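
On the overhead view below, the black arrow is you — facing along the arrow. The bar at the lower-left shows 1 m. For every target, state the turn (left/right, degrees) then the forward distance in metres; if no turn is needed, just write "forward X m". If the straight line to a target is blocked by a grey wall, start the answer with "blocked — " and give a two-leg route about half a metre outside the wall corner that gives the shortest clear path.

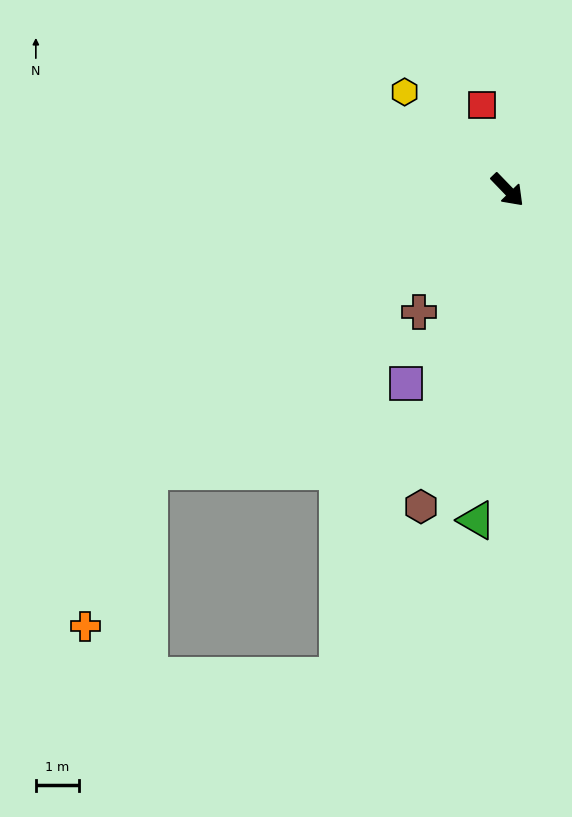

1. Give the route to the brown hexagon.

turn right 59°, forward 7.6 m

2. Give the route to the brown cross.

turn right 80°, forward 3.5 m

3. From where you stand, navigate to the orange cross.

blocked — turn right 96°, forward 10.6 m, then turn left 29°, forward 3.9 m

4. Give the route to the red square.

turn left 153°, forward 2.1 m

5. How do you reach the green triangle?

turn right 49°, forward 7.7 m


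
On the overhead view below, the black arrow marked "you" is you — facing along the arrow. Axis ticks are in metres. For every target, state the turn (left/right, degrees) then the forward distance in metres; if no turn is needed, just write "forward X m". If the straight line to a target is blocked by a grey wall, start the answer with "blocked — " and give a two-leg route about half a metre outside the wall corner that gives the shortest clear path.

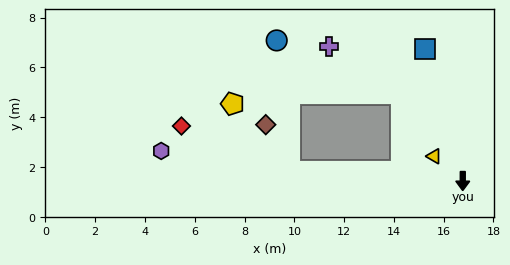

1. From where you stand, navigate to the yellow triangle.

turn right 131°, forward 1.5 m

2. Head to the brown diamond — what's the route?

blocked — turn right 93°, forward 7.0 m, then turn right 59°, forward 2.1 m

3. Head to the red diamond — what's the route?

blocked — turn right 93°, forward 7.0 m, then turn right 19°, forward 4.7 m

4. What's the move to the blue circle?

blocked — turn right 93°, forward 7.0 m, then turn right 81°, forward 5.3 m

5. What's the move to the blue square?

turn right 164°, forward 5.5 m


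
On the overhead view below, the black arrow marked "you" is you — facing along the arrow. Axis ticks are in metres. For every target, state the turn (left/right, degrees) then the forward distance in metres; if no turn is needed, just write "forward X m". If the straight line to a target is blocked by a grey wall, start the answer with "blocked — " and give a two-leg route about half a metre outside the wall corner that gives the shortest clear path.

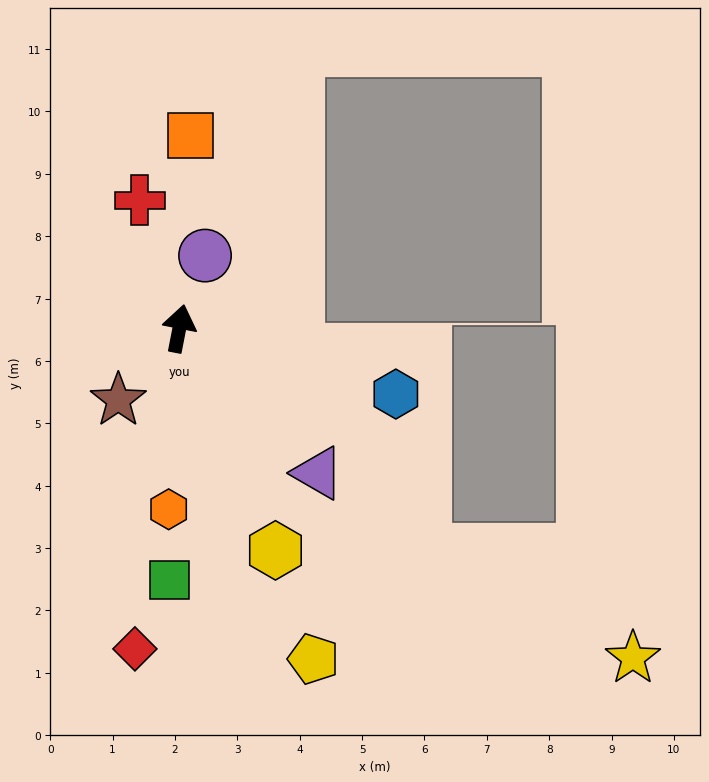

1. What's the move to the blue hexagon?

turn right 96°, forward 3.6 m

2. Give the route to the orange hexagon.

turn right 172°, forward 2.9 m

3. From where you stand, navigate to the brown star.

turn left 151°, forward 1.5 m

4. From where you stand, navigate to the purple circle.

turn right 8°, forward 1.2 m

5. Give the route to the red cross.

turn left 28°, forward 2.2 m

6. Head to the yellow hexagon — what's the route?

turn right 146°, forward 3.9 m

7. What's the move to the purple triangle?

turn right 125°, forward 3.2 m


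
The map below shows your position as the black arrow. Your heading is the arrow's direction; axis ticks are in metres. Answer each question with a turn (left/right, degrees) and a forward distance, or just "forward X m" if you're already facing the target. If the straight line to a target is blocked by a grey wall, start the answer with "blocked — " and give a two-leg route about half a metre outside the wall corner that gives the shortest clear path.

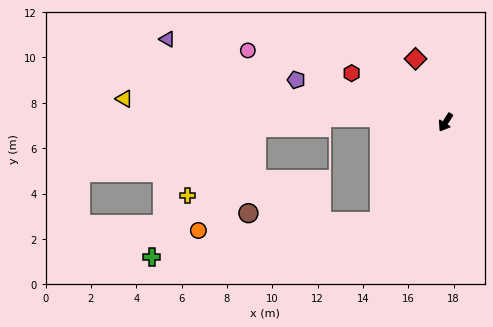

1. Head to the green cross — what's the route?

blocked — forward 5.3 m, then turn right 49°, forward 10.2 m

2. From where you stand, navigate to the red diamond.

turn right 122°, forward 3.1 m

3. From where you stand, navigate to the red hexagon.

turn right 85°, forward 4.7 m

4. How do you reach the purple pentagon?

turn right 73°, forward 6.8 m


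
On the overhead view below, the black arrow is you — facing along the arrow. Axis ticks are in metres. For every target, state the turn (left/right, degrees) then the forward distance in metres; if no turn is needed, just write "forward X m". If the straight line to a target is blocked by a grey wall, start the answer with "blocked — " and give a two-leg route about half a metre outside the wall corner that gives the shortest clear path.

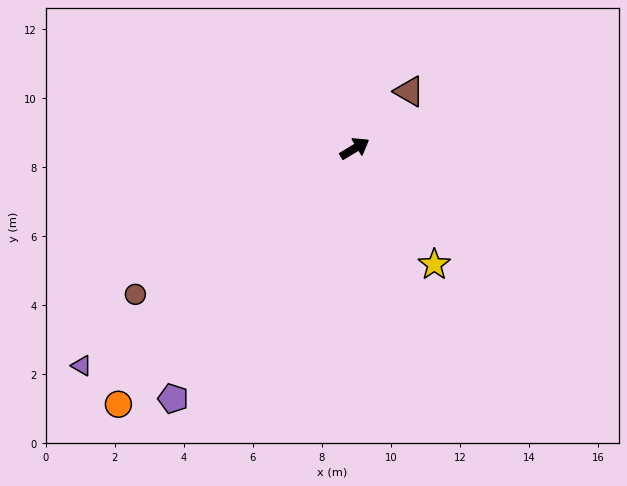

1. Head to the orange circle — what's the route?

turn right 164°, forward 10.1 m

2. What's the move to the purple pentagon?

turn right 157°, forward 9.0 m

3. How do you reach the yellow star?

turn right 87°, forward 4.1 m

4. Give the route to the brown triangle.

turn left 15°, forward 2.3 m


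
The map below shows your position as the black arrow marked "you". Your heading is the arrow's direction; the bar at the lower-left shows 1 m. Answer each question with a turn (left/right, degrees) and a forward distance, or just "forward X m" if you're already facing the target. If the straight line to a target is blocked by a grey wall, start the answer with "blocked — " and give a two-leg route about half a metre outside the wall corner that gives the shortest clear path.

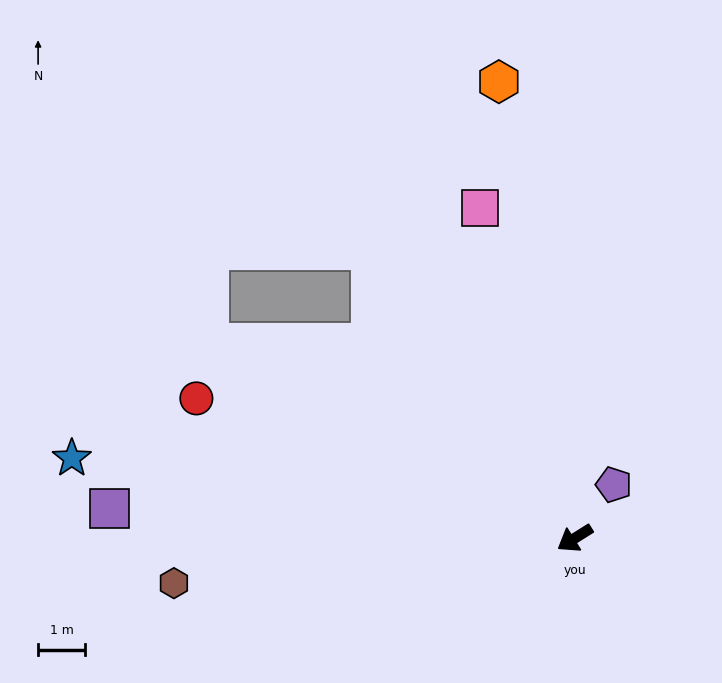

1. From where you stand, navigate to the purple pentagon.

turn right 158°, forward 1.4 m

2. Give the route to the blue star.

turn right 41°, forward 10.9 m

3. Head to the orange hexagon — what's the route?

turn right 113°, forward 9.9 m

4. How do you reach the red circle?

turn right 52°, forward 8.6 m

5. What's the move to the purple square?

turn right 36°, forward 9.9 m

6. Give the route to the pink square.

turn right 106°, forward 7.3 m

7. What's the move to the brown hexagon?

turn right 26°, forward 8.6 m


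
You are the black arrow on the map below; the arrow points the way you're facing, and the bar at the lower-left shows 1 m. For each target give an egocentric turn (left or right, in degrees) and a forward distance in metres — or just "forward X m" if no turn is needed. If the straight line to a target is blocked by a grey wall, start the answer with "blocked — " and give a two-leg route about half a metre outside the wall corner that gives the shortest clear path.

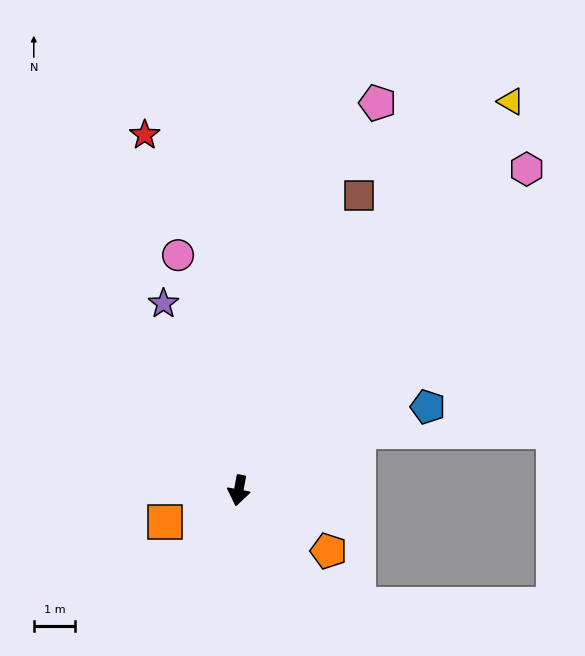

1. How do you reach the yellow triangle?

turn left 155°, forward 11.5 m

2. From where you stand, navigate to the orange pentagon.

turn left 66°, forward 2.6 m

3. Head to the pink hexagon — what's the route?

turn left 149°, forward 10.5 m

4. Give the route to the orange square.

turn right 57°, forward 1.9 m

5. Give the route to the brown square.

turn left 168°, forward 7.7 m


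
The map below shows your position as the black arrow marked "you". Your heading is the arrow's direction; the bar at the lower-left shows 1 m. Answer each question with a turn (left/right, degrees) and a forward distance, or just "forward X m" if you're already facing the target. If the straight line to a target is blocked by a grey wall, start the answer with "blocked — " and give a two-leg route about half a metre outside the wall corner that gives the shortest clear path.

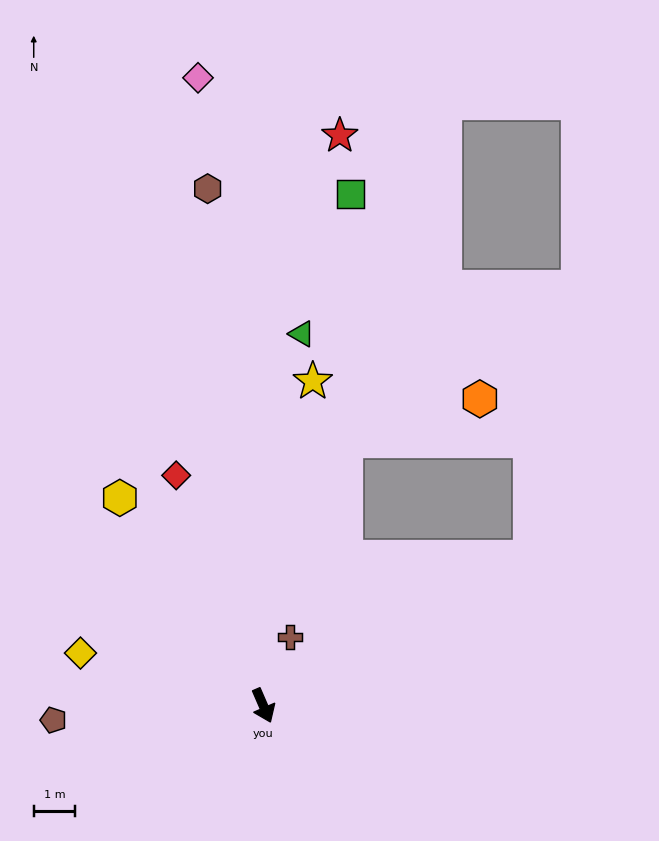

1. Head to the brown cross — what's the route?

turn left 135°, forward 1.8 m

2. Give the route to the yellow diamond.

turn right 129°, forward 4.6 m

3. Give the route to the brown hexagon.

turn left 163°, forward 12.6 m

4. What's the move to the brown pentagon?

turn right 109°, forward 5.1 m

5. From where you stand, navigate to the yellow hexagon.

turn right 169°, forward 6.1 m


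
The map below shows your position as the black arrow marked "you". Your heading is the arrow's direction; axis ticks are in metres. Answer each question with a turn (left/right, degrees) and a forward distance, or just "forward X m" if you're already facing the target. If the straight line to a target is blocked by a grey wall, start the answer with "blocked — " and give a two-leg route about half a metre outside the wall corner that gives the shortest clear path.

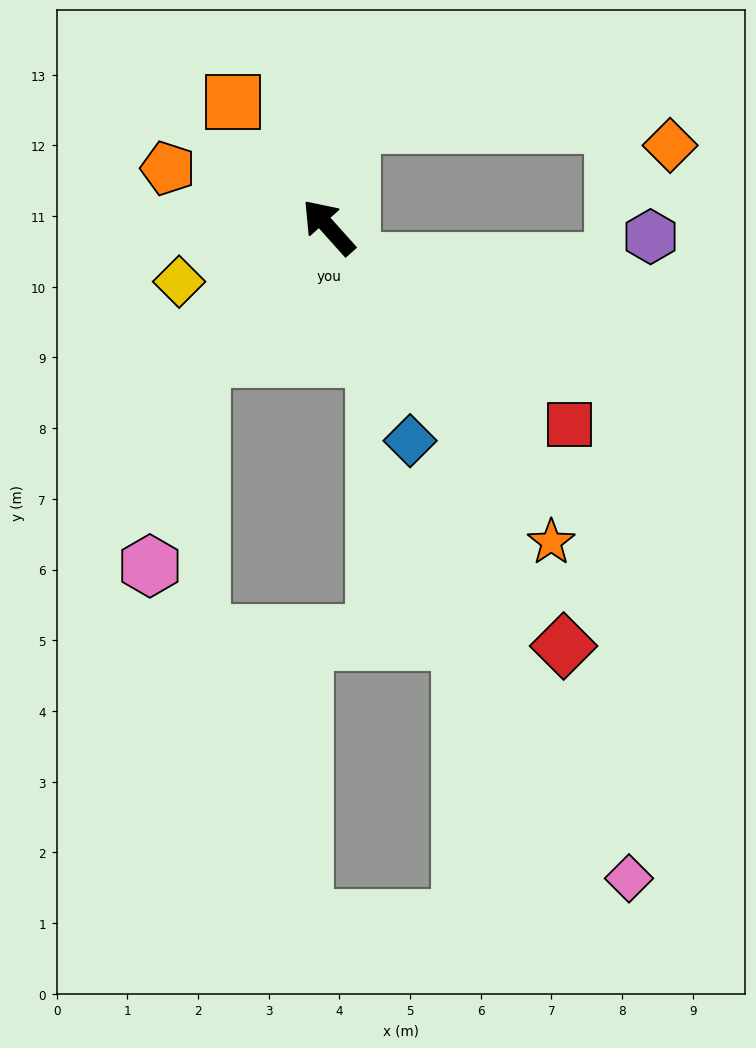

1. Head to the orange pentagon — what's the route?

turn left 28°, forward 2.4 m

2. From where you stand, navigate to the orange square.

turn right 4°, forward 2.2 m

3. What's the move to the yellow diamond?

turn left 68°, forward 2.2 m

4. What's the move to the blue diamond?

turn left 159°, forward 3.2 m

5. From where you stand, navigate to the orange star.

turn left 173°, forward 5.5 m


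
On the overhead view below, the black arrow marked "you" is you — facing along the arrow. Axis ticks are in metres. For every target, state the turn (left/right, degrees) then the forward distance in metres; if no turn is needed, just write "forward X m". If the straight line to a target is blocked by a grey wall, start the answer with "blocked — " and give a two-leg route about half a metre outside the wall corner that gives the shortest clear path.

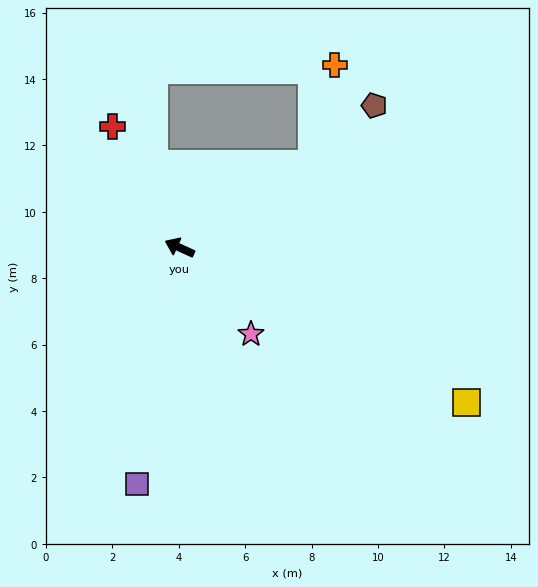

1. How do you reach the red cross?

turn right 37°, forward 4.2 m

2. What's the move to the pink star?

turn left 154°, forward 3.4 m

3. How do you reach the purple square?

turn left 104°, forward 7.2 m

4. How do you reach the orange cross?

blocked — turn right 123°, forward 4.7 m, then turn left 44°, forward 3.0 m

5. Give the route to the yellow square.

turn left 176°, forward 9.8 m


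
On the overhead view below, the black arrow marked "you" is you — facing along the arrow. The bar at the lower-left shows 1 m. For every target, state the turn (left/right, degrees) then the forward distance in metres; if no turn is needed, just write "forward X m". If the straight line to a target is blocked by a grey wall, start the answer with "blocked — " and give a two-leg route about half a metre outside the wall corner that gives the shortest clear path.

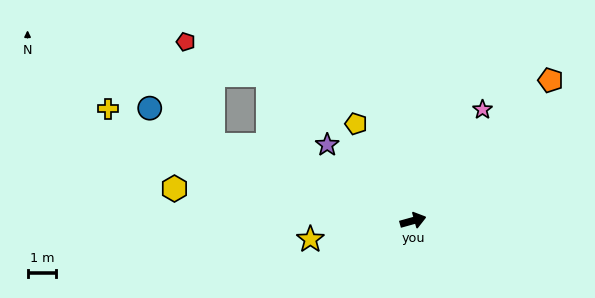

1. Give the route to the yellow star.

turn left 175°, forward 3.6 m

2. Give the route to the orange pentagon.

turn left 30°, forward 6.8 m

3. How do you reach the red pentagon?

blocked — turn left 144°, forward 7.4 m, then turn right 55°, forward 3.7 m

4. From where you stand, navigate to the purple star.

turn left 123°, forward 4.0 m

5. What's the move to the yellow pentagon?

turn left 105°, forward 3.9 m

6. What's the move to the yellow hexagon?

turn left 157°, forward 8.3 m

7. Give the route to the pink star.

turn left 42°, forward 4.5 m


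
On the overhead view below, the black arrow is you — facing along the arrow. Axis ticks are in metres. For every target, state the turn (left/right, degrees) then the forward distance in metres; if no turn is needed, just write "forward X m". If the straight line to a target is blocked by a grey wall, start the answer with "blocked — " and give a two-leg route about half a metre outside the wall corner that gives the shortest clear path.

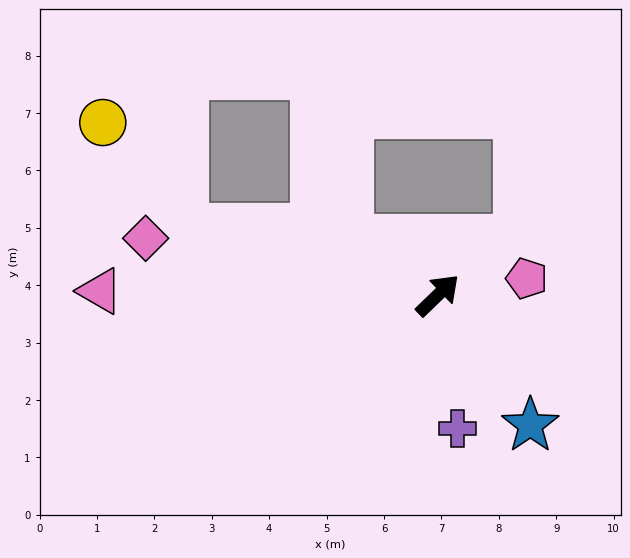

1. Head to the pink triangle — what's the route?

turn left 135°, forward 5.9 m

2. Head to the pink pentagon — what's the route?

turn right 33°, forward 1.6 m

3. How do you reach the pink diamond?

turn left 125°, forward 5.2 m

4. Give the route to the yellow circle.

blocked — turn left 121°, forward 4.6 m, then turn right 37°, forward 2.3 m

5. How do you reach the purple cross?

turn right 126°, forward 2.3 m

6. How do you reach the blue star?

turn right 99°, forward 2.8 m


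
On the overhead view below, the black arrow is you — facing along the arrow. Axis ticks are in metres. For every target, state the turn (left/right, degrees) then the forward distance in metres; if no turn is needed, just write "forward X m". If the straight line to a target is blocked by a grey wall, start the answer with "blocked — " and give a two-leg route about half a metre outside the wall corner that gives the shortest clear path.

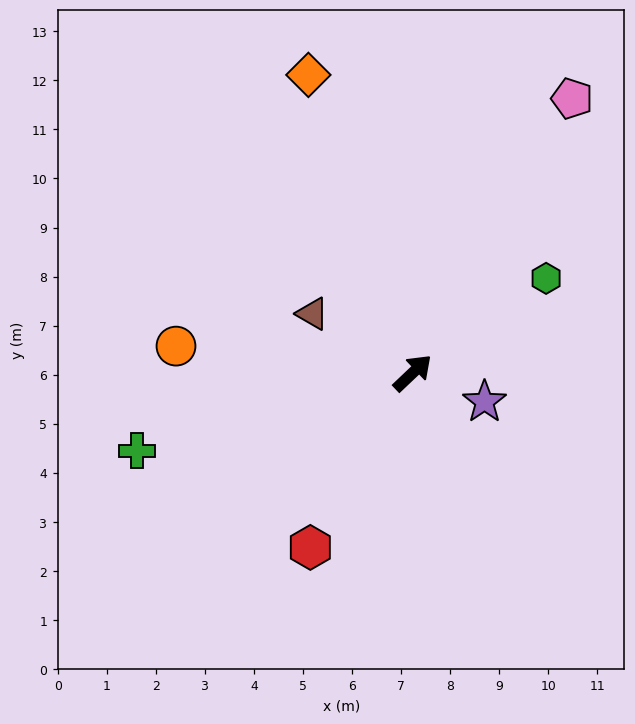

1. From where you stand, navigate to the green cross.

turn left 152°, forward 5.8 m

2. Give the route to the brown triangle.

turn left 106°, forward 2.4 m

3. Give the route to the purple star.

turn right 65°, forward 1.6 m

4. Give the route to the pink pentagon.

turn left 16°, forward 6.5 m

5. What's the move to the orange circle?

turn left 130°, forward 4.9 m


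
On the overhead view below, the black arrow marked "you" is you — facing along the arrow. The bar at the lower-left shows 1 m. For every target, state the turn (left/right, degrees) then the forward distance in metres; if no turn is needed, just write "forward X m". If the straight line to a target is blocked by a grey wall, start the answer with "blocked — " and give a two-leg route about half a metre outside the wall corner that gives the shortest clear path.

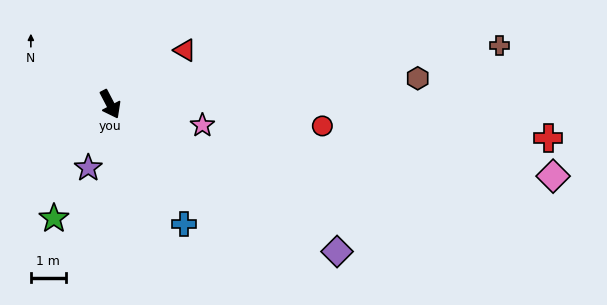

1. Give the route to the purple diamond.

turn left 29°, forward 7.7 m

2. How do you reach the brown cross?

turn left 71°, forward 11.3 m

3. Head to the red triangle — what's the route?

turn left 98°, forward 2.6 m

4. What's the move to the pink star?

turn left 50°, forward 2.7 m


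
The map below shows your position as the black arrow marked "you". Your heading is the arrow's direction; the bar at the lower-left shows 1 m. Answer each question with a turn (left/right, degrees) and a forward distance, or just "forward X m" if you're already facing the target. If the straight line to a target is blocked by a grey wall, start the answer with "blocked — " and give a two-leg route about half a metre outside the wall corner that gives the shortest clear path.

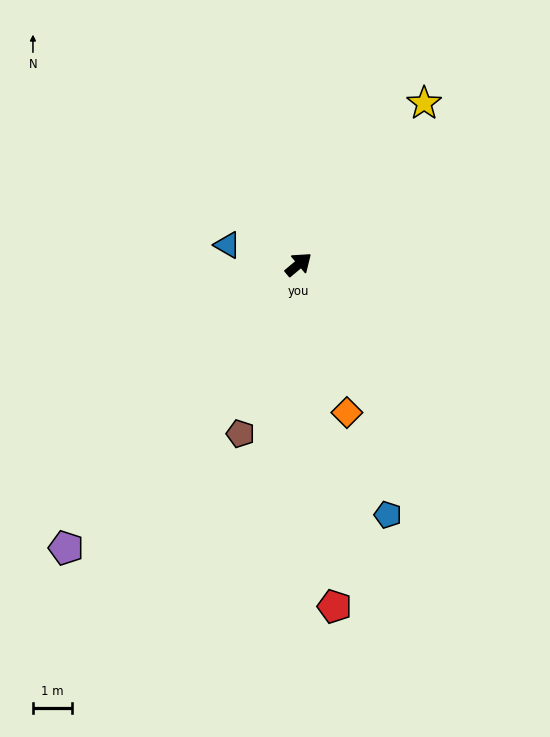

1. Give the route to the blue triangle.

turn left 125°, forward 1.9 m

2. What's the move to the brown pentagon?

turn right 149°, forward 4.5 m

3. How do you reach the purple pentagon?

turn right 169°, forward 9.3 m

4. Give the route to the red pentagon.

turn right 124°, forward 8.7 m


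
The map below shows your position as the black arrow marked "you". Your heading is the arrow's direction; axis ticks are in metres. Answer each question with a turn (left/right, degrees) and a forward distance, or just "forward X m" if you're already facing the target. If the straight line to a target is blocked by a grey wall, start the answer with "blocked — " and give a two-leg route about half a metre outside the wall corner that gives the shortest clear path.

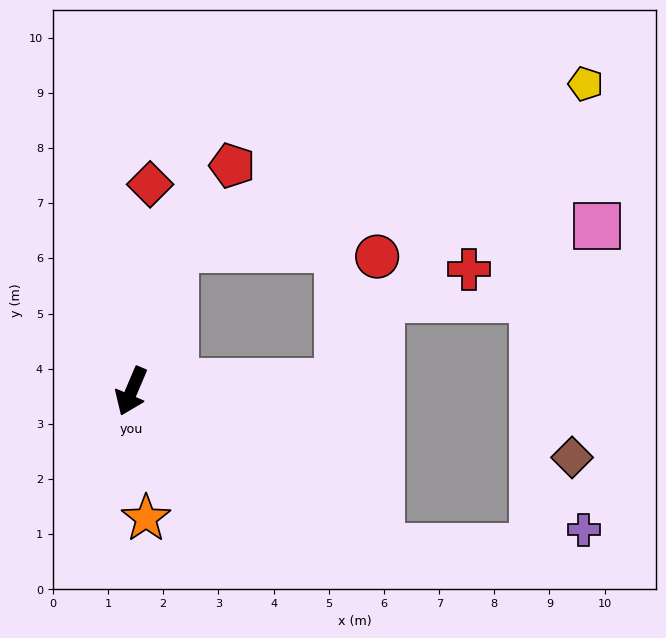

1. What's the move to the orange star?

turn left 30°, forward 2.3 m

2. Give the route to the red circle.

blocked — turn left 116°, forward 3.7 m, then turn left 70°, forward 2.4 m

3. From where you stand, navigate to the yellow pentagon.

blocked — turn right 174°, forward 2.7 m, then turn right 51°, forward 8.0 m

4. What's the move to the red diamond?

turn right 162°, forward 3.8 m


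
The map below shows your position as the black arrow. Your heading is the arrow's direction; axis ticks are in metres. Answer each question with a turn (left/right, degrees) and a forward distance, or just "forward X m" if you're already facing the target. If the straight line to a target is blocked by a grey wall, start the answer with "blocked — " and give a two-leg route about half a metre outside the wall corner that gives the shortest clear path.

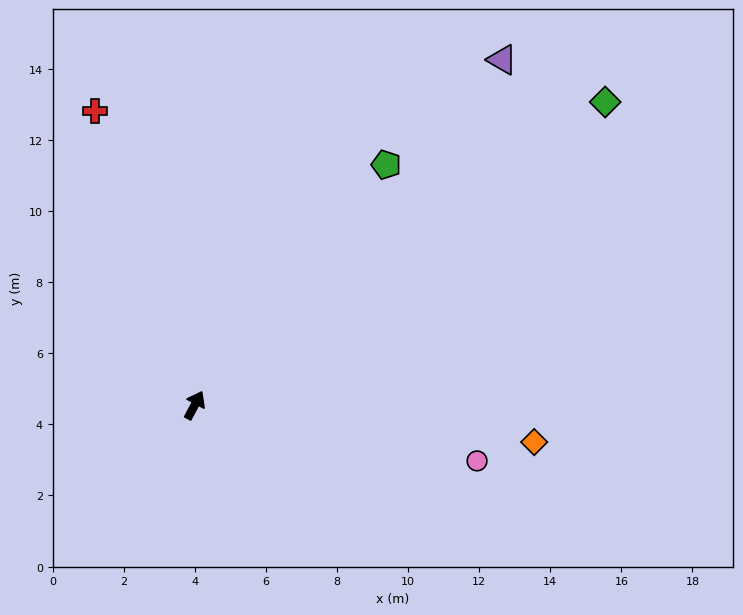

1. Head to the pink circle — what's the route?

turn right 73°, forward 8.1 m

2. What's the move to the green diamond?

turn right 26°, forward 14.4 m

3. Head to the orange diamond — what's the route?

turn right 68°, forward 9.6 m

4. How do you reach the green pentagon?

turn right 11°, forward 8.6 m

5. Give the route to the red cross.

turn left 47°, forward 8.7 m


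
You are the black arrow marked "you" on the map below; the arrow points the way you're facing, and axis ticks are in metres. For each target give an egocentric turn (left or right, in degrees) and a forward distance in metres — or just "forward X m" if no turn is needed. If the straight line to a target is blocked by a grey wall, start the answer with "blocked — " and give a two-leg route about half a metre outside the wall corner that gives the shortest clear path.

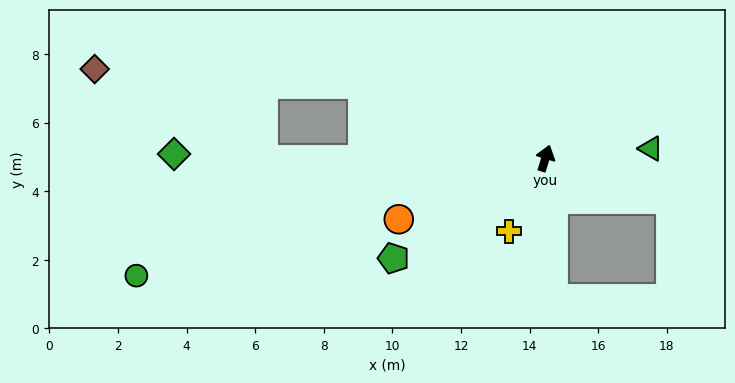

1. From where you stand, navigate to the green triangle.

turn right 68°, forward 3.1 m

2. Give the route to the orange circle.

turn left 130°, forward 4.6 m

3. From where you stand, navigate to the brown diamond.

blocked — turn left 85°, forward 5.8 m, then turn left 19°, forward 7.8 m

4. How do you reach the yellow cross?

turn left 171°, forward 2.4 m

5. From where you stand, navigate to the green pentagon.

turn left 141°, forward 5.3 m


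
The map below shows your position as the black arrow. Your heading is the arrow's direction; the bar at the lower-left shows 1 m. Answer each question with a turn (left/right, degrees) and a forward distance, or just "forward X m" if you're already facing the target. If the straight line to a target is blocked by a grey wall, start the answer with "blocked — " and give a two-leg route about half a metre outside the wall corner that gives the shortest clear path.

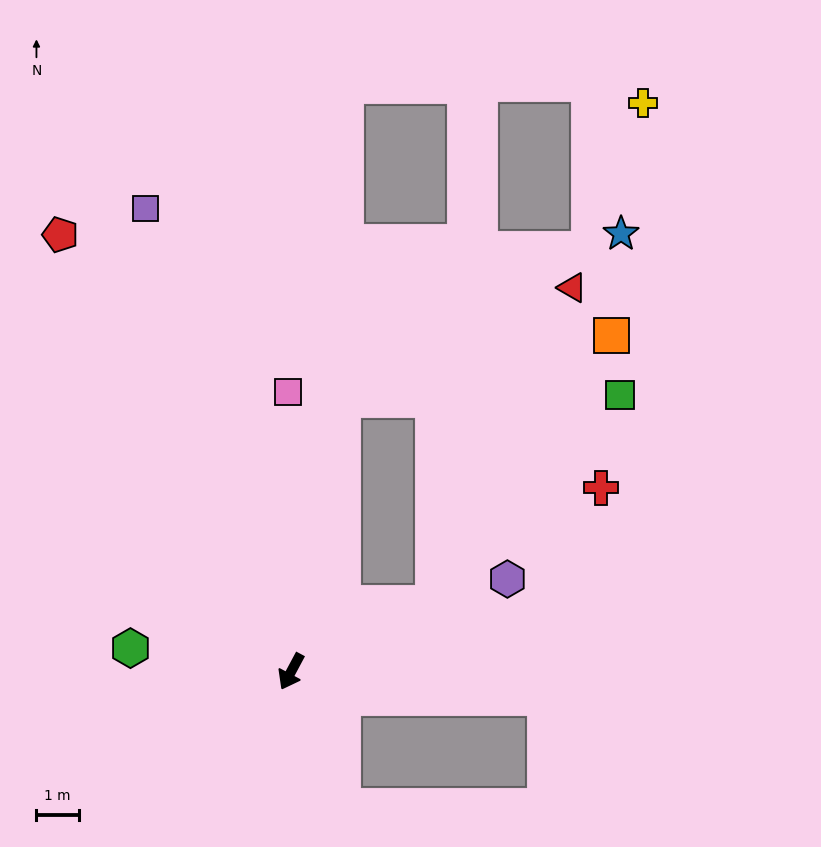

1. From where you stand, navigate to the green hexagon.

turn right 70°, forward 3.8 m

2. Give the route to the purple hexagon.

turn left 141°, forward 5.5 m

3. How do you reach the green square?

blocked — turn left 144°, forward 3.7 m, then turn left 22°, forward 6.6 m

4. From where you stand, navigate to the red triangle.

blocked — turn left 144°, forward 3.7 m, then turn left 40°, forward 8.1 m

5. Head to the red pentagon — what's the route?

turn right 124°, forward 11.6 m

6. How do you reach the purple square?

turn right 134°, forward 11.4 m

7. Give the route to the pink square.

turn right 151°, forward 6.6 m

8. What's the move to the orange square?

blocked — turn left 144°, forward 3.7 m, then turn left 31°, forward 7.6 m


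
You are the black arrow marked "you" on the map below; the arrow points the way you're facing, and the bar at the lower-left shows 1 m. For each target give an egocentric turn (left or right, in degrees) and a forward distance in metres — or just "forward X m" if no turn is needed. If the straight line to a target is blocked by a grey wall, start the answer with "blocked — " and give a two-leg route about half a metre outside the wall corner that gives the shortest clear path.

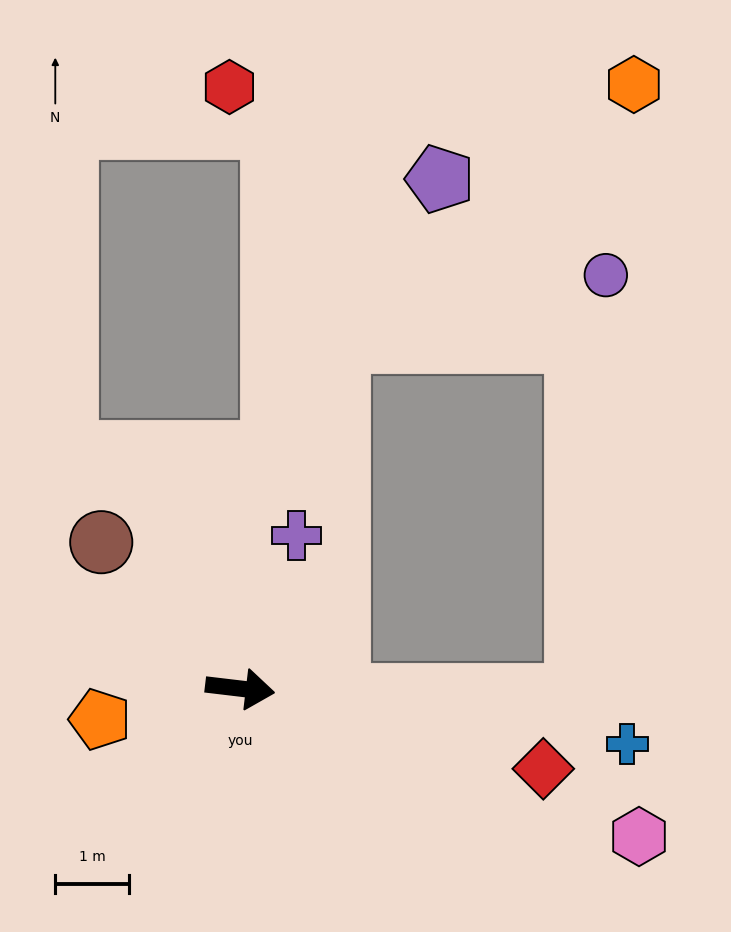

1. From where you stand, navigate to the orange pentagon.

turn right 161°, forward 1.9 m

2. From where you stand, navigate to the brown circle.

turn left 140°, forward 2.7 m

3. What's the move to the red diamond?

turn right 8°, forward 4.3 m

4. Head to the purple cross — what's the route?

turn left 77°, forward 2.2 m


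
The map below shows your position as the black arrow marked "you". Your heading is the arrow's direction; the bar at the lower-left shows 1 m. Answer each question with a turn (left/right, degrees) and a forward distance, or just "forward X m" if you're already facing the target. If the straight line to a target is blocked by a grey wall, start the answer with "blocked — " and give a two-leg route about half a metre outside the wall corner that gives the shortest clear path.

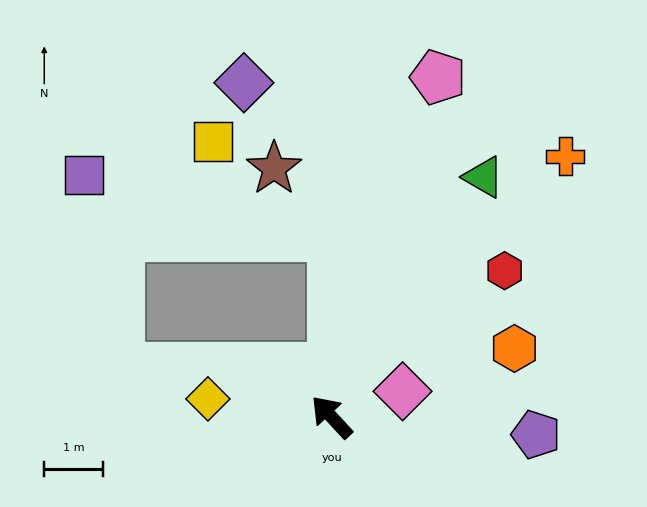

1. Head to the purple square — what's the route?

blocked — turn right 43°, forward 3.1 m, then turn left 76°, forward 4.4 m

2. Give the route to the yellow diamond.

turn left 39°, forward 2.1 m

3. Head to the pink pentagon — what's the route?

turn right 60°, forward 6.1 m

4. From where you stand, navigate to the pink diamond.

turn right 113°, forward 1.3 m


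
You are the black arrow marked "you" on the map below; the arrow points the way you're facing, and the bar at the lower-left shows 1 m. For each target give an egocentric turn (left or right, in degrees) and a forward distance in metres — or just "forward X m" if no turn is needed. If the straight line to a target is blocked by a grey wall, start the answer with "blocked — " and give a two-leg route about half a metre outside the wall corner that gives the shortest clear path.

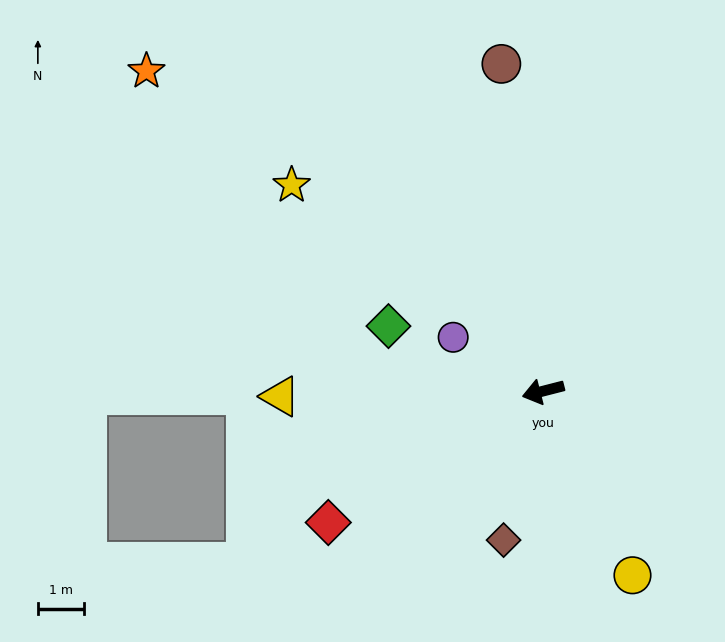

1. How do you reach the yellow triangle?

turn right 13°, forward 5.7 m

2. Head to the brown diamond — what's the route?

turn left 61°, forward 3.3 m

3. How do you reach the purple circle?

turn right 45°, forward 2.3 m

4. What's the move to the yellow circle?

turn left 102°, forward 4.4 m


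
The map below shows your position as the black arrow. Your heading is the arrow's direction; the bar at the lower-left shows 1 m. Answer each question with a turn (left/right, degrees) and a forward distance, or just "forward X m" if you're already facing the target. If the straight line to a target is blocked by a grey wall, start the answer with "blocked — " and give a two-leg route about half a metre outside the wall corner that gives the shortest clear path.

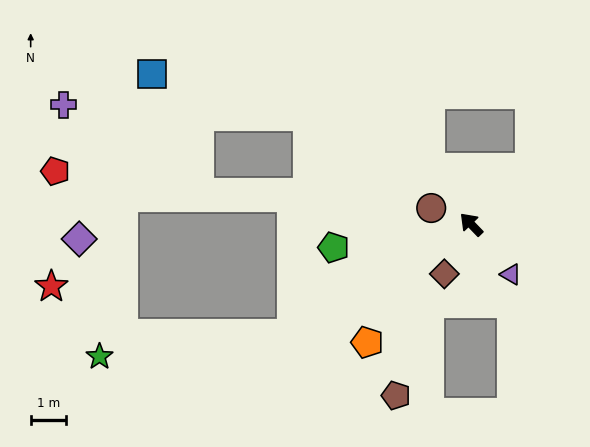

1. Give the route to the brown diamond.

turn left 108°, forward 1.6 m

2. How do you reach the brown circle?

turn left 24°, forward 1.2 m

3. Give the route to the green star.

blocked — turn left 77°, forward 6.0 m, then turn right 24°, forward 5.5 m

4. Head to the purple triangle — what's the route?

turn left 174°, forward 1.8 m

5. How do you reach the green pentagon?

turn left 56°, forward 4.0 m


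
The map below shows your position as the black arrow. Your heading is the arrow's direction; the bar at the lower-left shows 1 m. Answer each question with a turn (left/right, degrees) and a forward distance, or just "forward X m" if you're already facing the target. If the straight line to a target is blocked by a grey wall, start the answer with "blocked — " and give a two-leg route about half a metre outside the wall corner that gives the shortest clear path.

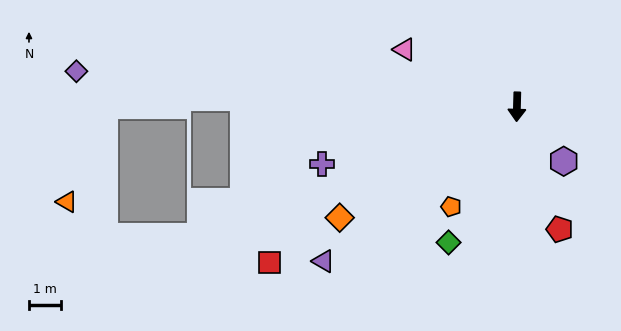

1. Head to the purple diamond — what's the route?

turn right 93°, forward 13.9 m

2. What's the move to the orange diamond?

turn right 56°, forward 6.6 m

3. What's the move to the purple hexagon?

turn left 42°, forward 2.3 m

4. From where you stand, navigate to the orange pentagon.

turn right 32°, forward 3.8 m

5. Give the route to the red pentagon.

turn left 21°, forward 4.1 m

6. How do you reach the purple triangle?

turn right 50°, forward 7.8 m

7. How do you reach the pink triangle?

turn right 116°, forward 4.0 m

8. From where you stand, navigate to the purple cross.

turn right 72°, forward 6.4 m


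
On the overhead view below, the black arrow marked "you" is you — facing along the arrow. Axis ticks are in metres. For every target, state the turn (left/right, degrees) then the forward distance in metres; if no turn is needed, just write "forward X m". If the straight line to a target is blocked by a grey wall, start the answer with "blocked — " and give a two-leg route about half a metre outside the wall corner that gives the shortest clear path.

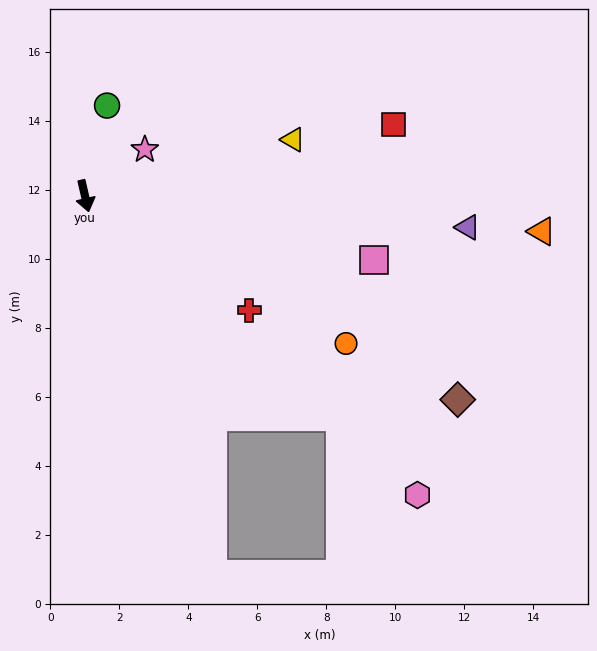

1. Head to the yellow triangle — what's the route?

turn left 92°, forward 6.2 m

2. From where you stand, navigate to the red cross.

turn left 42°, forward 5.8 m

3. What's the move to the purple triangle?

turn left 72°, forward 11.1 m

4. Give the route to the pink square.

turn left 64°, forward 8.6 m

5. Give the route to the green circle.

turn left 153°, forward 2.7 m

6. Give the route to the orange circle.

turn left 48°, forward 8.7 m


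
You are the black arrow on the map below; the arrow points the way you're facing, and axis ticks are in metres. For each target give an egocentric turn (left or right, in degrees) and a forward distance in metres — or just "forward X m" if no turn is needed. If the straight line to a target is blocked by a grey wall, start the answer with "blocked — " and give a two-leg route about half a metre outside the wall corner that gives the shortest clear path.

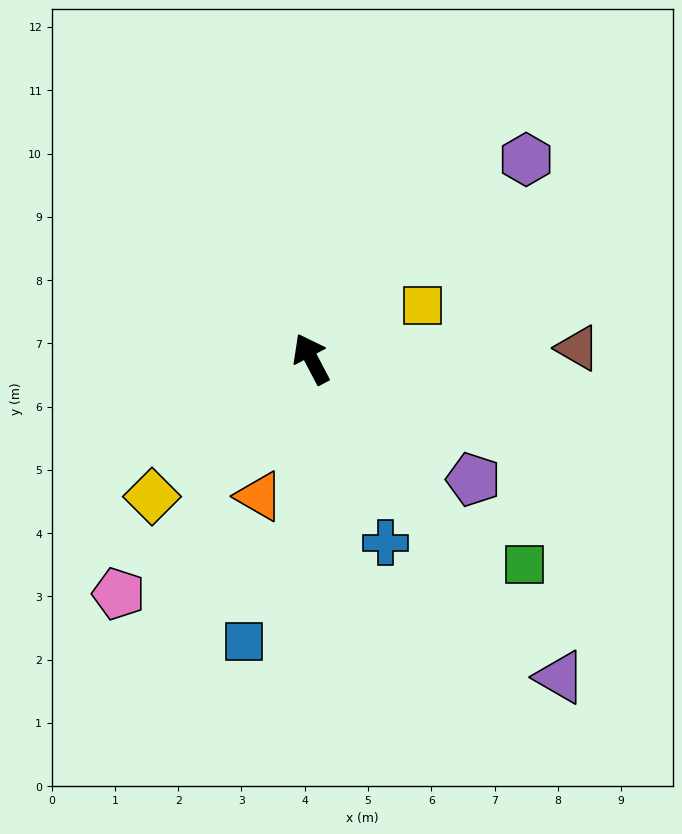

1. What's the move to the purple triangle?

turn right 170°, forward 6.4 m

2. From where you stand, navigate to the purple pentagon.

turn right 154°, forward 3.2 m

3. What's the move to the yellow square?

turn right 92°, forward 1.9 m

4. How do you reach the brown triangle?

turn right 115°, forward 4.2 m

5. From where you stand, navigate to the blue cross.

turn left 174°, forward 3.1 m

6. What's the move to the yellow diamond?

turn left 103°, forward 3.3 m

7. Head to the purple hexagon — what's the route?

turn right 75°, forward 4.6 m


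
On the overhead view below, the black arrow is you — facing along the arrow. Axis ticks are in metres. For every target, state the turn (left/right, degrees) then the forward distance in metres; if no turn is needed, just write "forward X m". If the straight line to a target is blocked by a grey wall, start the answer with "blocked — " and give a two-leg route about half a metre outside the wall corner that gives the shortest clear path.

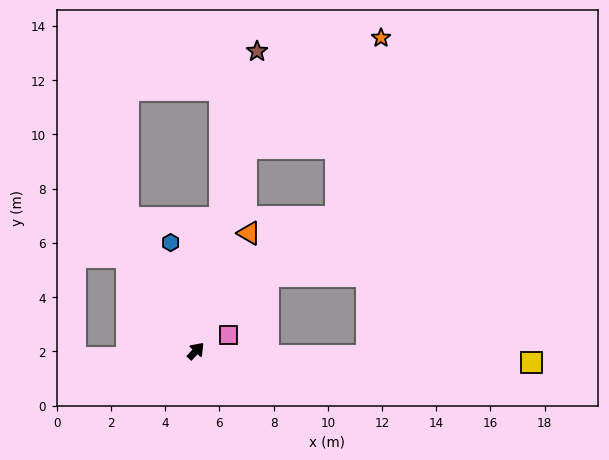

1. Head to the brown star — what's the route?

turn left 31°, forward 11.3 m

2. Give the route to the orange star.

blocked — turn left 29°, forward 7.7 m, then turn right 37°, forward 6.4 m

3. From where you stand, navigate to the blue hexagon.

turn left 56°, forward 4.1 m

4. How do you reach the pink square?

turn right 21°, forward 1.3 m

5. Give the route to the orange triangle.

turn left 19°, forward 4.8 m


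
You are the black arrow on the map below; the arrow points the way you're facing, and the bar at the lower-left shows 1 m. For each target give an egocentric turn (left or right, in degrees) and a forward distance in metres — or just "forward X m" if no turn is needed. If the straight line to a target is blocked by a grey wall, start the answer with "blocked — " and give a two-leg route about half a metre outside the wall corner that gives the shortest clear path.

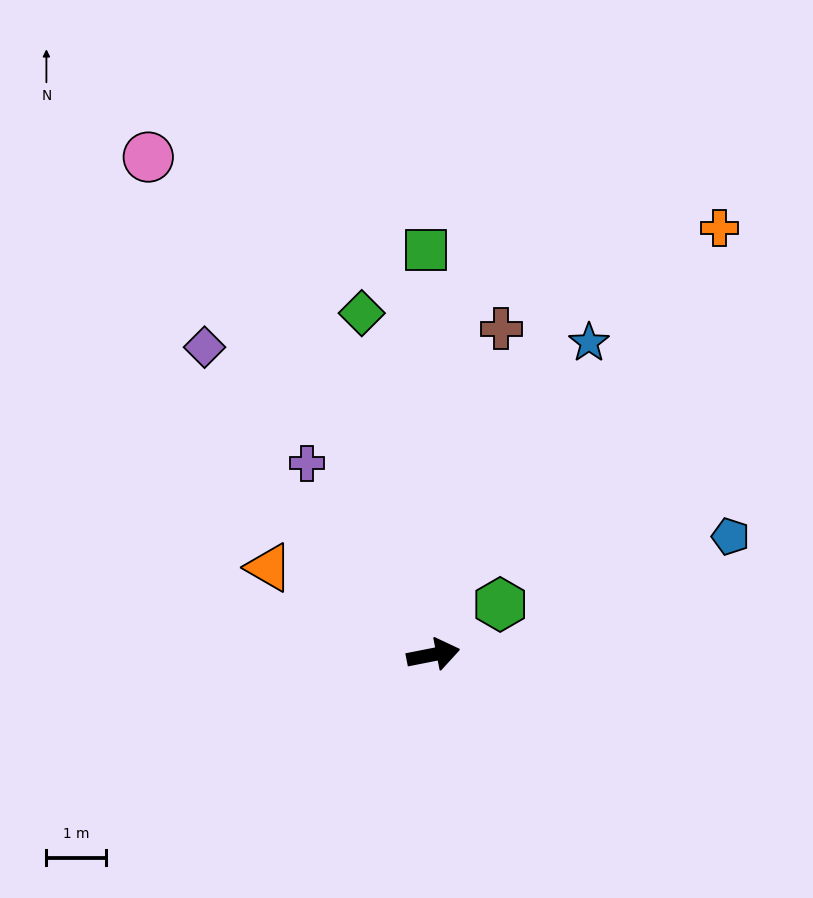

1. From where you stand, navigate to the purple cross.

turn left 112°, forward 3.9 m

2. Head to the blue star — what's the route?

turn left 52°, forward 5.9 m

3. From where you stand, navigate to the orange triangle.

turn left 141°, forward 3.1 m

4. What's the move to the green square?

turn left 80°, forward 6.8 m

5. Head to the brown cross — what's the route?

turn left 67°, forward 5.6 m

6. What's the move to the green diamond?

turn left 91°, forward 5.9 m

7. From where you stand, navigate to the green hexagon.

turn left 26°, forward 1.4 m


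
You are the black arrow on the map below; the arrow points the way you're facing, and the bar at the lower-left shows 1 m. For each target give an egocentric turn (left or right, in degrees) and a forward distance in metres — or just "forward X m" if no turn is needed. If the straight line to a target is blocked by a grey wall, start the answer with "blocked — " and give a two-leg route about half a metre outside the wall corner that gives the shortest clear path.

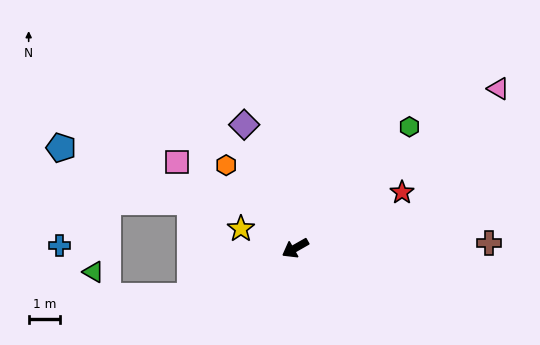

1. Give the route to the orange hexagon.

turn right 80°, forward 3.4 m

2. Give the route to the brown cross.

turn left 152°, forward 6.1 m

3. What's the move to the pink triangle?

turn right 172°, forward 8.2 m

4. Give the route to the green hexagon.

turn right 163°, forward 5.3 m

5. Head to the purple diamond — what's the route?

turn right 97°, forward 4.2 m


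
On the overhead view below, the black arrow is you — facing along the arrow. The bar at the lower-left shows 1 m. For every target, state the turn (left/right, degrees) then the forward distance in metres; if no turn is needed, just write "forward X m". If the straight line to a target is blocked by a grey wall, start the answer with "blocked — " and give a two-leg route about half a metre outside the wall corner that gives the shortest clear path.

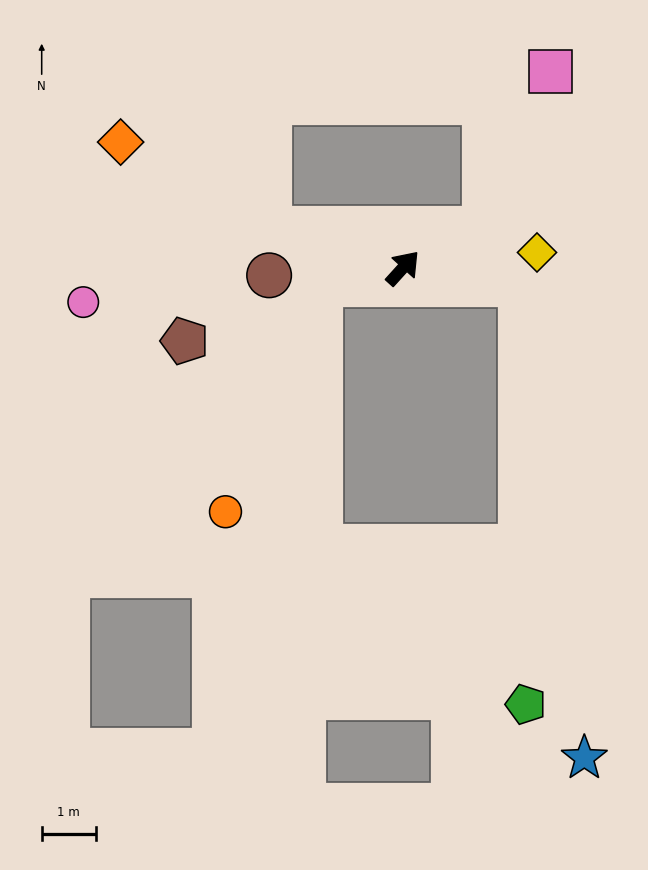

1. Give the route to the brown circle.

turn left 135°, forward 2.5 m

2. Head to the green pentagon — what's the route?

blocked — turn right 56°, forward 2.2 m, then turn right 81°, forward 7.8 m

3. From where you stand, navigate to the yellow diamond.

turn right 41°, forward 2.5 m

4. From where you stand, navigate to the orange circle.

blocked — turn left 143°, forward 1.6 m, then turn left 57°, forward 4.6 m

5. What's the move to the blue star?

blocked — turn right 56°, forward 2.2 m, then turn right 74°, forward 8.9 m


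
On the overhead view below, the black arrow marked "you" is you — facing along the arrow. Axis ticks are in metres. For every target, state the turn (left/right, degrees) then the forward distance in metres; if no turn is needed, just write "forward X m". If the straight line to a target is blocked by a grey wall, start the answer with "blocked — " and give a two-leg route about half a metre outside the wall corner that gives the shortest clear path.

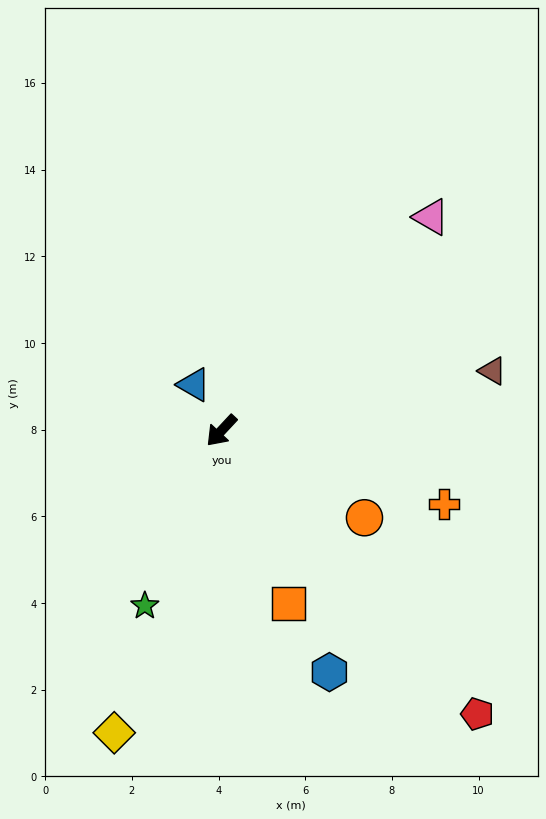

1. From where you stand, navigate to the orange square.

turn left 64°, forward 4.3 m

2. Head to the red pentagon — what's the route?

turn left 85°, forward 8.8 m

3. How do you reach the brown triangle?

turn left 145°, forward 6.4 m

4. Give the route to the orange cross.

turn left 115°, forward 5.4 m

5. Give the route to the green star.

turn left 19°, forward 4.4 m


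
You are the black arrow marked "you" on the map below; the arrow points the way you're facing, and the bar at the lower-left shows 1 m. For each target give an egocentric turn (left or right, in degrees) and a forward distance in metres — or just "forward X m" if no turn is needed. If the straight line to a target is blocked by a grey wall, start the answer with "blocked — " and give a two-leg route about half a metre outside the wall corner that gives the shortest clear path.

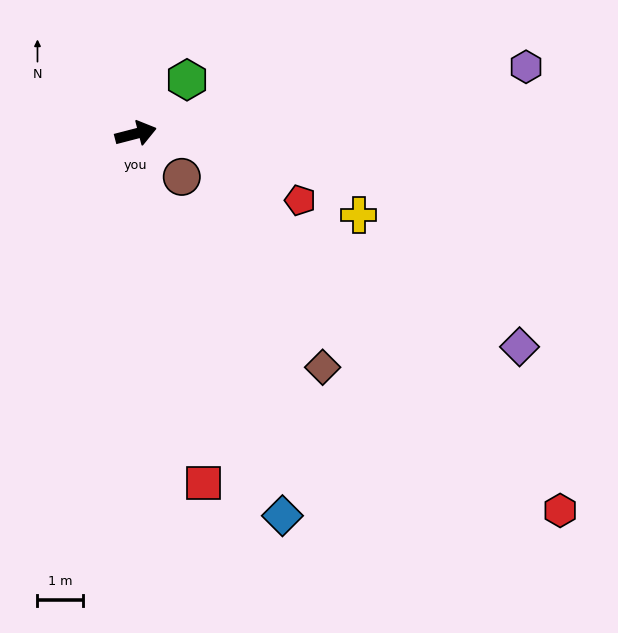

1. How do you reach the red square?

turn right 94°, forward 7.8 m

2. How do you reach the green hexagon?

turn left 32°, forward 1.6 m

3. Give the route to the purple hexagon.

turn right 5°, forward 8.7 m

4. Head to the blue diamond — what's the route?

turn right 84°, forward 9.0 m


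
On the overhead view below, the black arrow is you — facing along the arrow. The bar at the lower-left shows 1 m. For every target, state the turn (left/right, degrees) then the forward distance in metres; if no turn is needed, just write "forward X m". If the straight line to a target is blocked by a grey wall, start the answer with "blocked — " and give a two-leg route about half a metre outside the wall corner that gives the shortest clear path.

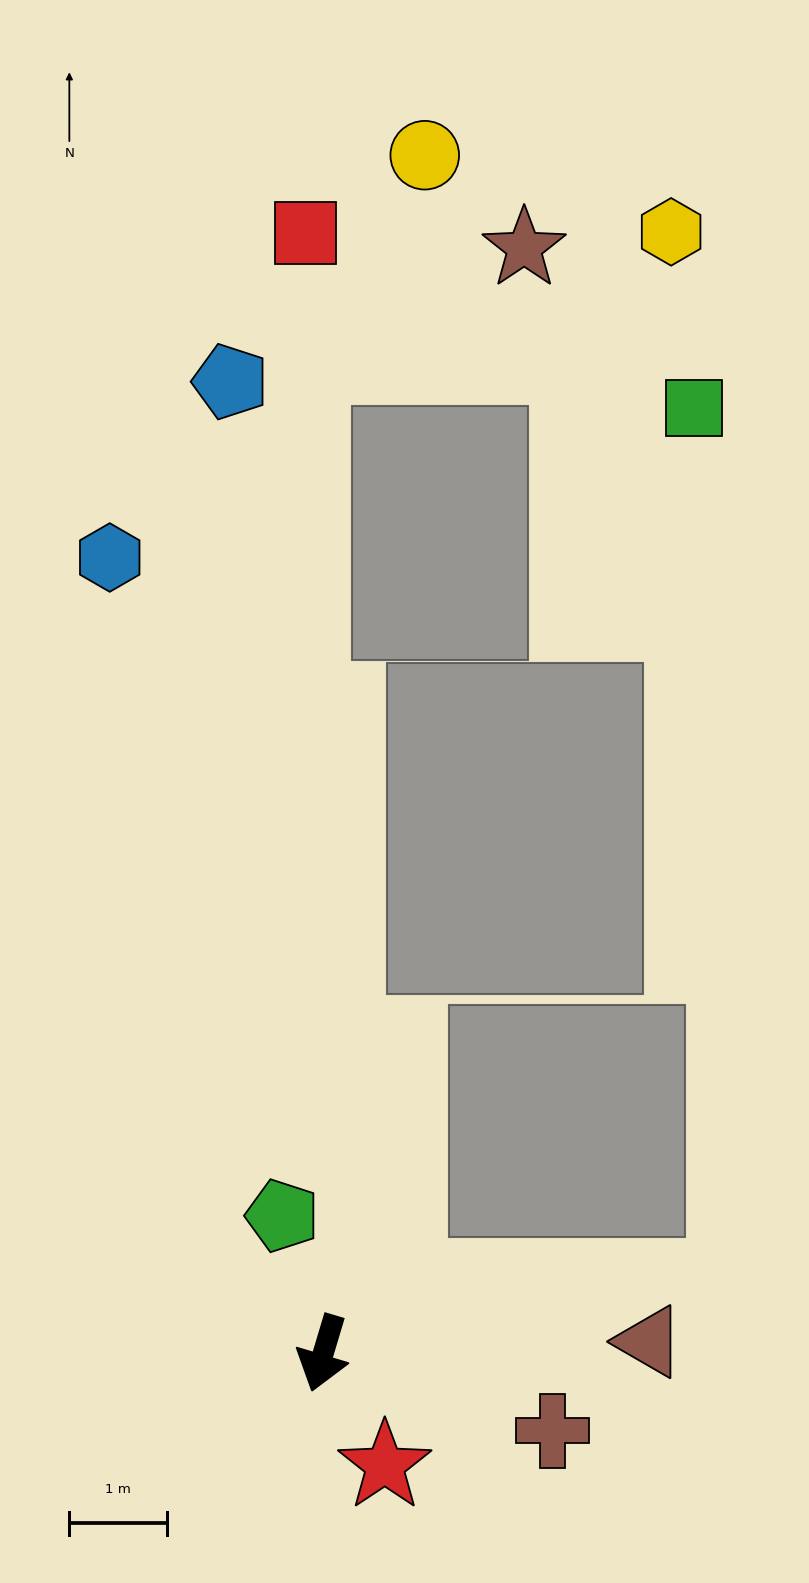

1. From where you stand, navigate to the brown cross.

turn left 88°, forward 2.5 m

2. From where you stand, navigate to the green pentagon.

turn right 147°, forward 1.5 m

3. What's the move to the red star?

turn left 45°, forward 1.3 m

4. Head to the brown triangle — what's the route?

turn left 109°, forward 3.3 m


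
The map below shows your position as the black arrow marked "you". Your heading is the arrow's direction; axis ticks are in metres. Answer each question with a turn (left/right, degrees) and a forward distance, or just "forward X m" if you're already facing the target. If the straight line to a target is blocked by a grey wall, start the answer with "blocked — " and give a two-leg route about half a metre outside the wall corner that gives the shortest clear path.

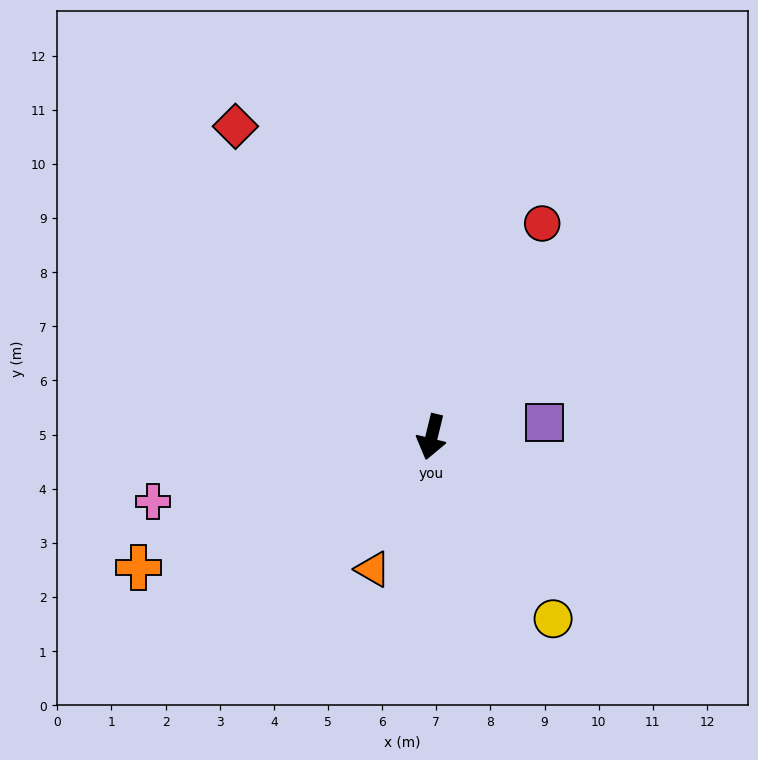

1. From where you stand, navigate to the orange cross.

turn right 52°, forward 5.9 m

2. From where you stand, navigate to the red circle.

turn left 166°, forward 4.4 m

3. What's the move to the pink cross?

turn right 63°, forward 5.3 m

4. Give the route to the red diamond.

turn right 134°, forward 6.8 m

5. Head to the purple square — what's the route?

turn left 111°, forward 2.1 m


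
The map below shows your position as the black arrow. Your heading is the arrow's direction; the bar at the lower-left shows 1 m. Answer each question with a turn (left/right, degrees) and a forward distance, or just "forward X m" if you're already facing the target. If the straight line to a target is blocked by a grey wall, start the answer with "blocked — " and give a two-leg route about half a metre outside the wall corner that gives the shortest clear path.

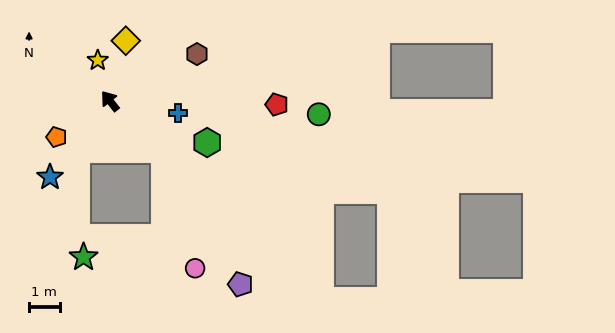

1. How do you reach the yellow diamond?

turn right 53°, forward 2.0 m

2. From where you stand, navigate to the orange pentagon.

turn left 86°, forward 2.1 m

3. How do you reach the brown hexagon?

turn right 100°, forward 3.2 m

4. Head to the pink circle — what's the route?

blocked — turn right 171°, forward 2.4 m, then turn right 32°, forward 4.0 m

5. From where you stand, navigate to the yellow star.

turn right 22°, forward 1.4 m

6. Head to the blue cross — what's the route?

turn right 138°, forward 2.3 m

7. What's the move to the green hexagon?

turn right 151°, forward 3.5 m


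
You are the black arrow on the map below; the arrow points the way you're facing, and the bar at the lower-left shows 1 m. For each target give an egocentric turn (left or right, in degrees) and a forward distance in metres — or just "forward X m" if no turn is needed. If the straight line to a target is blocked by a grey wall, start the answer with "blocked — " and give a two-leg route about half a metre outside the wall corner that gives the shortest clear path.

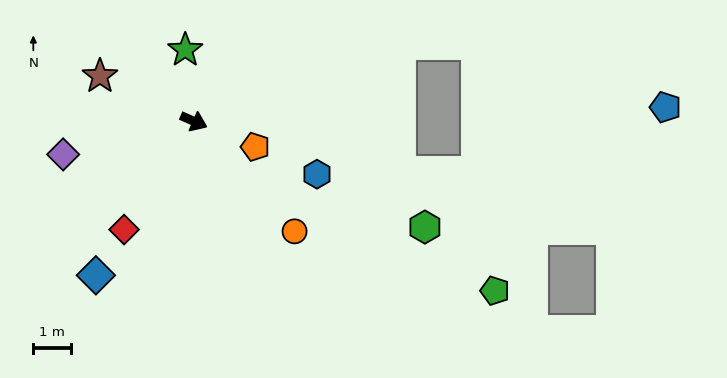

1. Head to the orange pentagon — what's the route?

forward 1.8 m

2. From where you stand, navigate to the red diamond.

turn right 99°, forward 3.4 m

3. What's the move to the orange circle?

turn right 24°, forward 4.0 m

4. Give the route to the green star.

turn left 120°, forward 1.9 m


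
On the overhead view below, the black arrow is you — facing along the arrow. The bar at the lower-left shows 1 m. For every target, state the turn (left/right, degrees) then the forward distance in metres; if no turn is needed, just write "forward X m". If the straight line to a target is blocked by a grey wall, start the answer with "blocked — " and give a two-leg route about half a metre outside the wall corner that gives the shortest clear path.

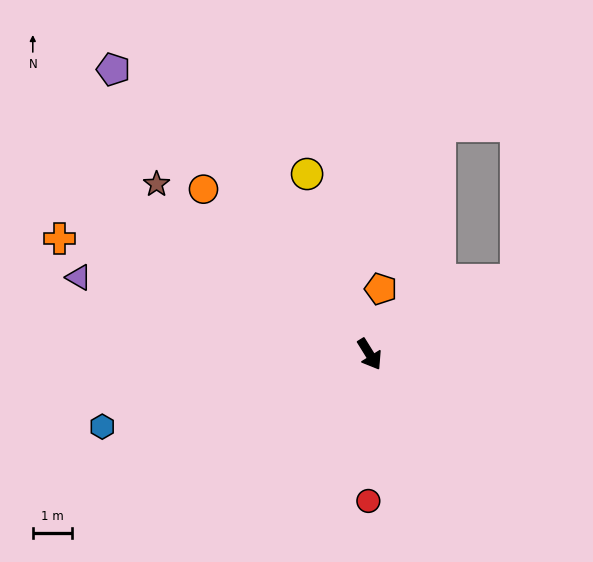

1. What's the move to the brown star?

turn right 160°, forward 7.0 m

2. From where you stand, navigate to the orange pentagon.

turn left 139°, forward 1.7 m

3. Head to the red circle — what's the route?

turn right 32°, forward 3.8 m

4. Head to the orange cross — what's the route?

turn right 142°, forward 8.5 m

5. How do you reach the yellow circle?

turn left 167°, forward 4.9 m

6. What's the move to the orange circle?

turn right 167°, forward 6.0 m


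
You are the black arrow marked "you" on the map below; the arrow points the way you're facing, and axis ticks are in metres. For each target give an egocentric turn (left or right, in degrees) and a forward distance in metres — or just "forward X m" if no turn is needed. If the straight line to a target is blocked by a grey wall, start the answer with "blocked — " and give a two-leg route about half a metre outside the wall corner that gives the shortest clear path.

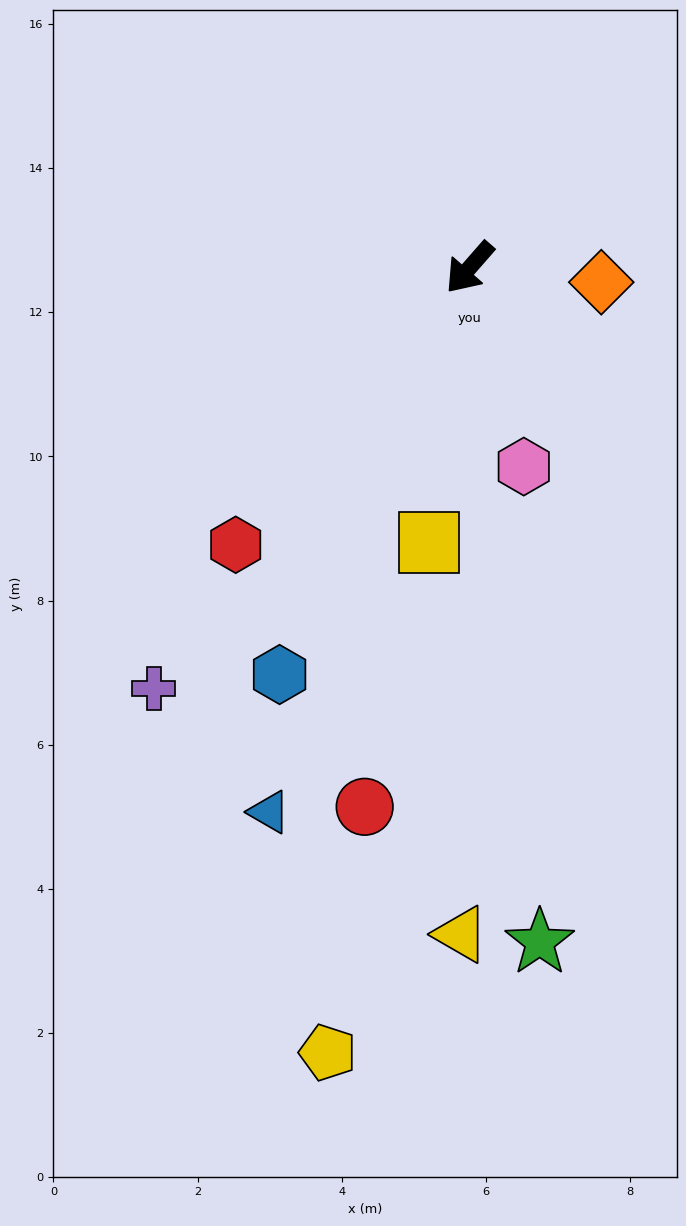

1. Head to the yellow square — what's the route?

turn left 33°, forward 3.9 m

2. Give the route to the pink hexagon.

turn left 56°, forward 2.9 m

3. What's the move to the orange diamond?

turn left 125°, forward 1.8 m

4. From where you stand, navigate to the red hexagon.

forward 5.0 m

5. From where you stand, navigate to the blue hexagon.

turn left 16°, forward 6.2 m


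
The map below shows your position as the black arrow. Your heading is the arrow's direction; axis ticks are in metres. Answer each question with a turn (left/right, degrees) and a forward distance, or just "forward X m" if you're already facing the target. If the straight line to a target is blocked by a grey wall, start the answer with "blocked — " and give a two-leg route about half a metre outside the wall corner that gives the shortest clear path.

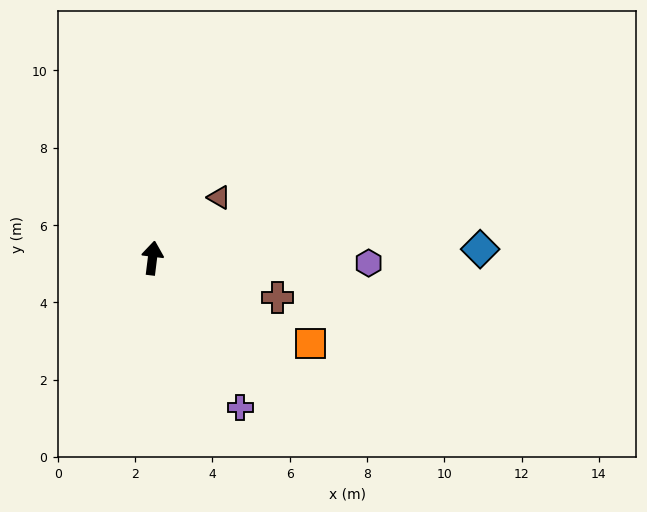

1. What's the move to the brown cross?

turn right 100°, forward 3.4 m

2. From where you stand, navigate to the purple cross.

turn right 143°, forward 4.5 m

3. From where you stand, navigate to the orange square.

turn right 111°, forward 4.7 m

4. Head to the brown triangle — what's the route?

turn right 41°, forward 2.3 m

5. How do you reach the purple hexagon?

turn right 84°, forward 5.6 m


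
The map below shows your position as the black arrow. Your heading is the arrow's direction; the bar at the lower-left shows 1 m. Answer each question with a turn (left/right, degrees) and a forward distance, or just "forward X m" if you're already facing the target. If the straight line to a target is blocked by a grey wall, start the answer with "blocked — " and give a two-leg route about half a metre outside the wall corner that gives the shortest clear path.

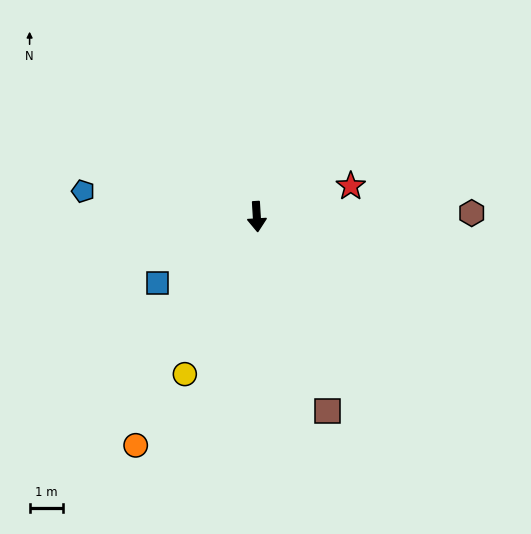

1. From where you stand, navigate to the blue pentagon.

turn right 102°, forward 5.2 m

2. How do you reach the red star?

turn left 105°, forward 2.9 m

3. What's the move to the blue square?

turn right 60°, forward 3.5 m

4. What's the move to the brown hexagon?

turn left 88°, forward 6.3 m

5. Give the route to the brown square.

turn left 17°, forward 6.1 m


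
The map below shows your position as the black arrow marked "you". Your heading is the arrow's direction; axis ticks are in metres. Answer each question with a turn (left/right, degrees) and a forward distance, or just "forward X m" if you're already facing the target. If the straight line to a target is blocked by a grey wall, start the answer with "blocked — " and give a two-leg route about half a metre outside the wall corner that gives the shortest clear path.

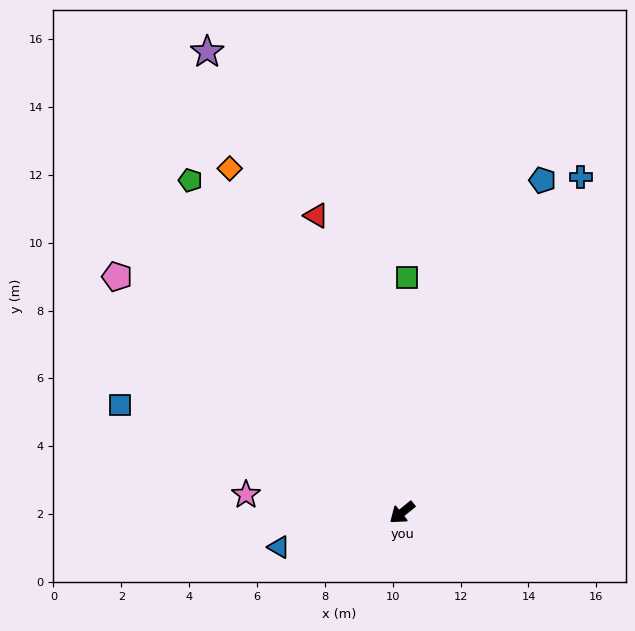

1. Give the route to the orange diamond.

turn right 102°, forward 11.3 m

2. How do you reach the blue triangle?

turn right 23°, forward 3.8 m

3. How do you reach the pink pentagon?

turn right 79°, forward 10.9 m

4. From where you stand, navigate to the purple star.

turn right 106°, forward 14.7 m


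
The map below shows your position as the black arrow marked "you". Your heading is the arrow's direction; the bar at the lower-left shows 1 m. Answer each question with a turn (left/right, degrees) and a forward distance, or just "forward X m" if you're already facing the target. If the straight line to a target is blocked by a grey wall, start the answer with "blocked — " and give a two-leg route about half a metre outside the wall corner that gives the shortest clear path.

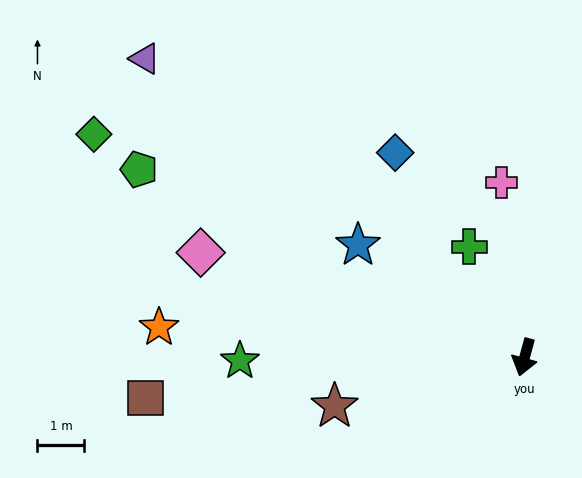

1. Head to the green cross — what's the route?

turn right 138°, forward 2.6 m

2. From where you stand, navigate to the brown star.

turn right 60°, forward 4.2 m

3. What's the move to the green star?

turn right 74°, forward 6.1 m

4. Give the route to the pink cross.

turn right 157°, forward 3.8 m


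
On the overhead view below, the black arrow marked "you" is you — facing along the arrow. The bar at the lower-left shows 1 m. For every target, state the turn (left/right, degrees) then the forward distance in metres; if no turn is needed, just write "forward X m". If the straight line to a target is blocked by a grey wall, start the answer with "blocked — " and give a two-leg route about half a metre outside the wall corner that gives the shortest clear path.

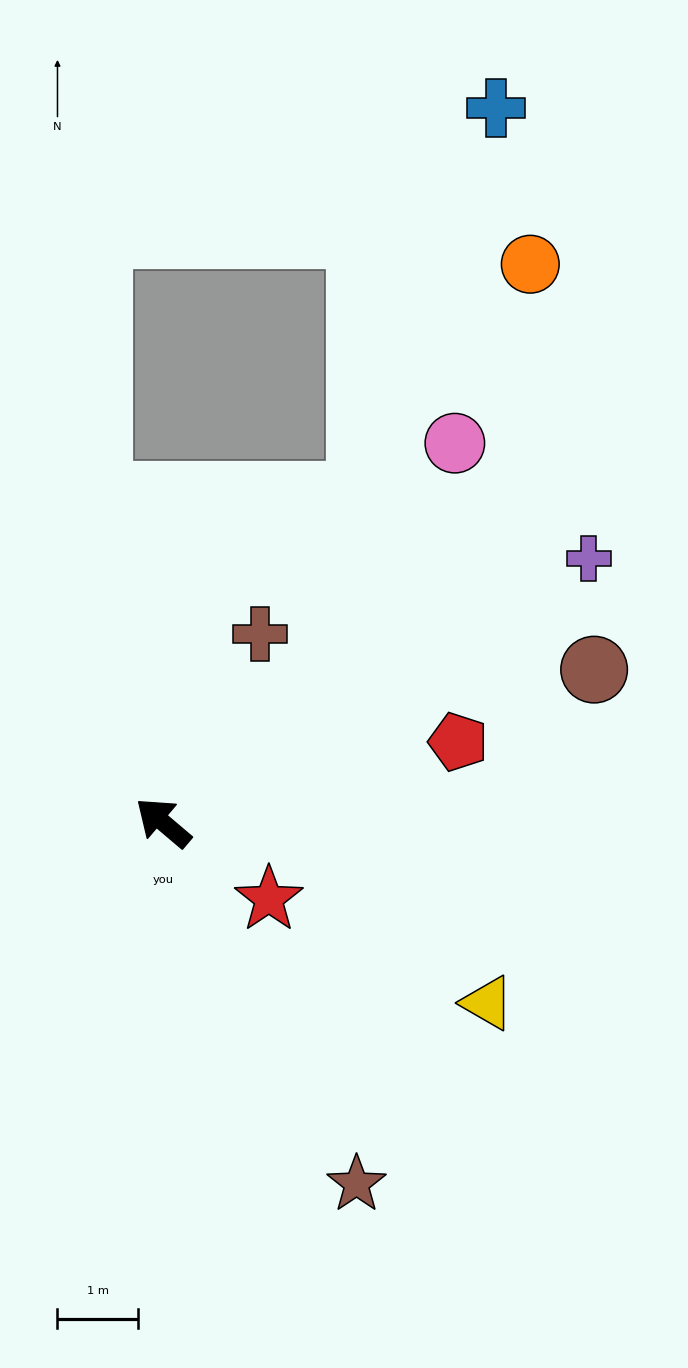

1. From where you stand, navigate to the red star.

turn right 176°, forward 1.6 m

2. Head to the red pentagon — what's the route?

turn right 124°, forward 3.8 m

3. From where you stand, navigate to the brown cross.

turn right 77°, forward 2.6 m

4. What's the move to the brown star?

turn left 158°, forward 5.1 m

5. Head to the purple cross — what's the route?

turn right 108°, forward 6.2 m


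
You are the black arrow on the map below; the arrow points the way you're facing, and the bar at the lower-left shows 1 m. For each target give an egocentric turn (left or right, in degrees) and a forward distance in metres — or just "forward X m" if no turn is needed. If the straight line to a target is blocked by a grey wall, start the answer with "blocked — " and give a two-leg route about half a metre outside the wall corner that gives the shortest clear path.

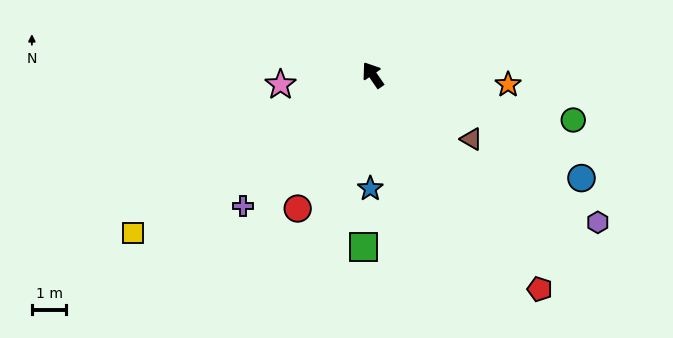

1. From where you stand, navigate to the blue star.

turn left 144°, forward 3.3 m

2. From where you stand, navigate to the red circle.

turn left 116°, forward 4.4 m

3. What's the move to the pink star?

turn left 61°, forward 2.7 m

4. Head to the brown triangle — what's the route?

turn right 158°, forward 3.4 m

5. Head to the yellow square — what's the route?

turn left 89°, forward 8.3 m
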